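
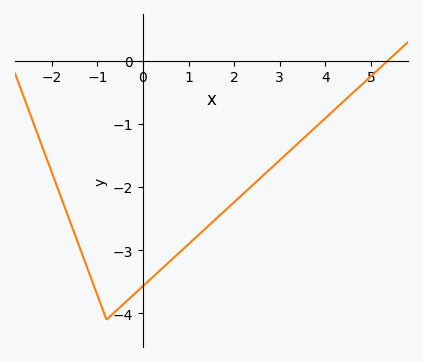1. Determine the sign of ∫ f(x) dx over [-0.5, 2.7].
negative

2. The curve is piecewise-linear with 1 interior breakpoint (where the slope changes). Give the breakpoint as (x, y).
(-0.8, -4.1)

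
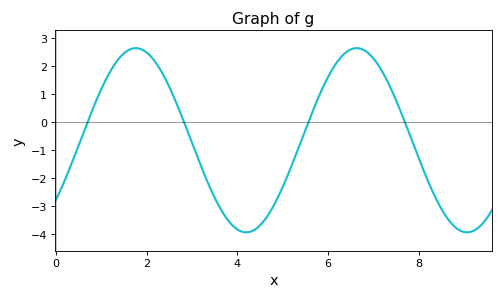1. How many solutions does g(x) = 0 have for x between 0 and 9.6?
4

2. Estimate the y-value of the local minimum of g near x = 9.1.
-3.9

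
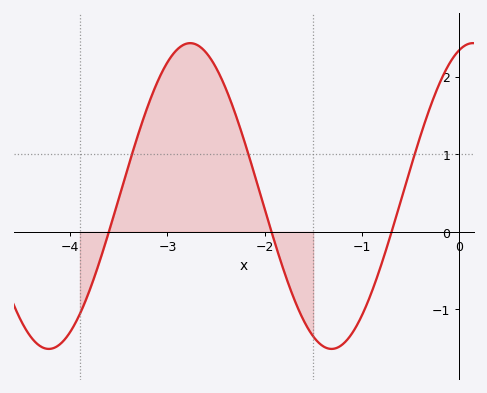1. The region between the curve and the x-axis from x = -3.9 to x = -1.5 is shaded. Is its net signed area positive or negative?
positive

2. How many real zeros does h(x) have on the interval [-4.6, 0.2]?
3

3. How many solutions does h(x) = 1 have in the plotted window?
3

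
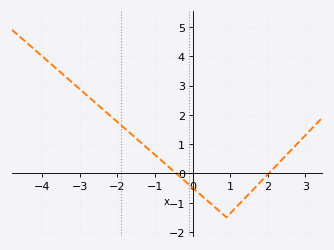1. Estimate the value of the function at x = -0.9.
0.5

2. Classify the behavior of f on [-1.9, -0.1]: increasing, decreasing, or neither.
decreasing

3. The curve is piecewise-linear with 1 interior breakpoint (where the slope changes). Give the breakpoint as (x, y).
(0.9, -1.5)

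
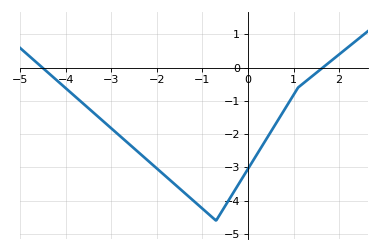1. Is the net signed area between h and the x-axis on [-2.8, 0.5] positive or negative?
negative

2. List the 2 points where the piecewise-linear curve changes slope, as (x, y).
(-0.7, -4.6); (1.1, -0.6)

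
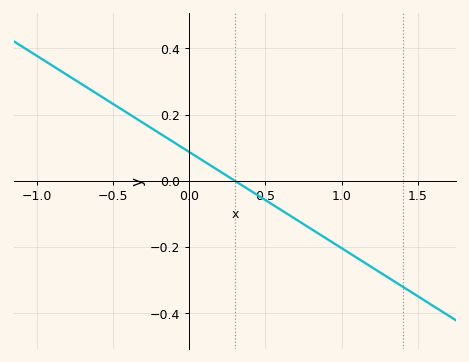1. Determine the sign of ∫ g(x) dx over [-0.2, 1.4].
negative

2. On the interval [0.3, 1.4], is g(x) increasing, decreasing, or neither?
decreasing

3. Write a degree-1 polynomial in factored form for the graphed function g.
y = -0.29(x - 0.3)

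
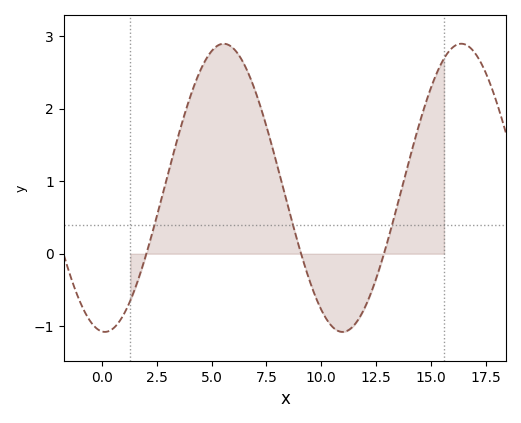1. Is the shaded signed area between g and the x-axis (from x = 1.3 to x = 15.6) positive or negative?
positive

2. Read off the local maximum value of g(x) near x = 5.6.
2.9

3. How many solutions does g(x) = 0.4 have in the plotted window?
3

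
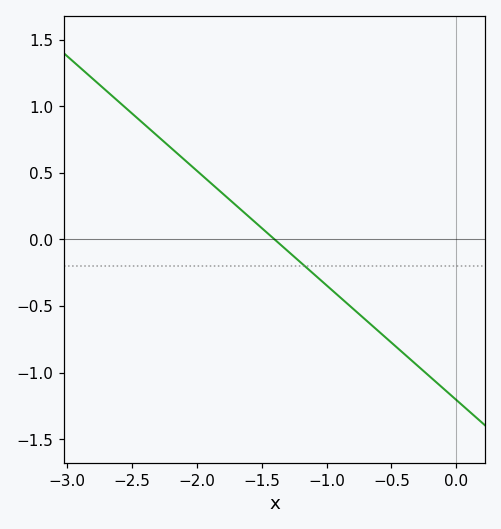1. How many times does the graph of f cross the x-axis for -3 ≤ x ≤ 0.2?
1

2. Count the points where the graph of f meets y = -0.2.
1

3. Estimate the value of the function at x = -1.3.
-0.086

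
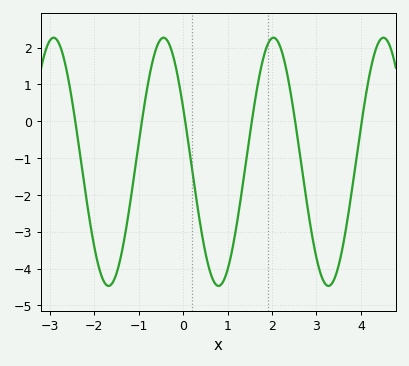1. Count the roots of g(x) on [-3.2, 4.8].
6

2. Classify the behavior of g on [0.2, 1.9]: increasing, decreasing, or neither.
neither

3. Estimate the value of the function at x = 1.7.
1.13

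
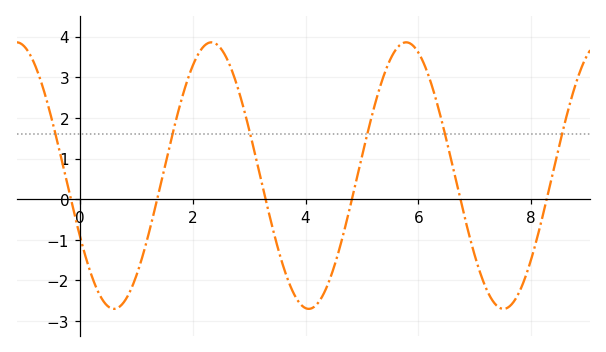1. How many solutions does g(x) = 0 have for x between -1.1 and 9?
6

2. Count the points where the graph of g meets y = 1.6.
6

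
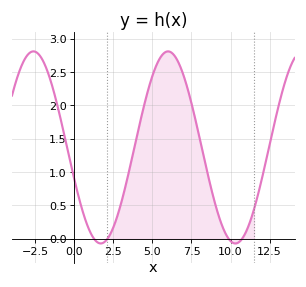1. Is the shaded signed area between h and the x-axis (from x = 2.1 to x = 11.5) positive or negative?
positive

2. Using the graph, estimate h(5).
2.45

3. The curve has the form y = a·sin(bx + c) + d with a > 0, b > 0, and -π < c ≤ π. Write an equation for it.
y = 1.44sin(0.73x - 2.8) + 1.37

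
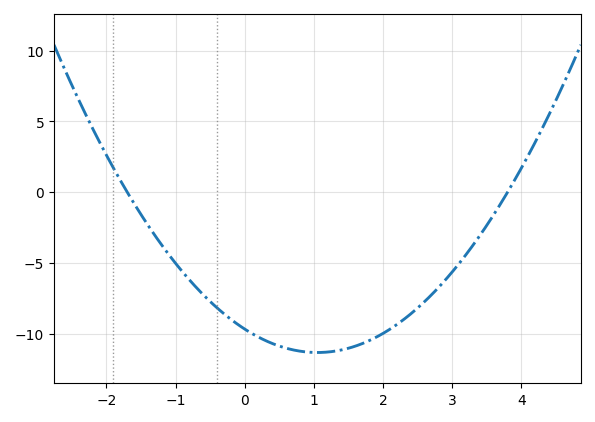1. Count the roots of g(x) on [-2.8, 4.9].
2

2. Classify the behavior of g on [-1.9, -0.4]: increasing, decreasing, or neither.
decreasing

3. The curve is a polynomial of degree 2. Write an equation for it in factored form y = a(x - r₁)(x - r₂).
y = 1.5(x + 1.7)(x - 3.8)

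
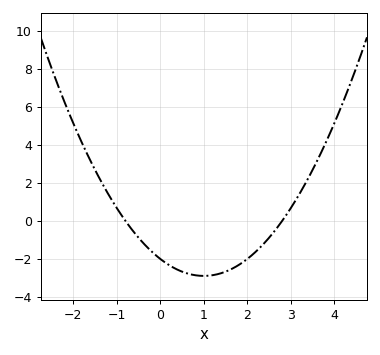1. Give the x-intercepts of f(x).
-0.8, 2.8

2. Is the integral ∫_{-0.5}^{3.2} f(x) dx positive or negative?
negative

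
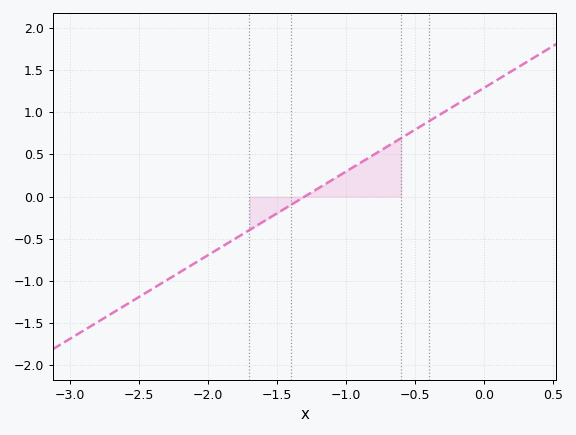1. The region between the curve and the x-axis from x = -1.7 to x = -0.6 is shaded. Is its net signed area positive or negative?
positive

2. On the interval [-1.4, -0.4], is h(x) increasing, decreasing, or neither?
increasing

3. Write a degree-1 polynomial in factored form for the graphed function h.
y = 0.99(x + 1.3)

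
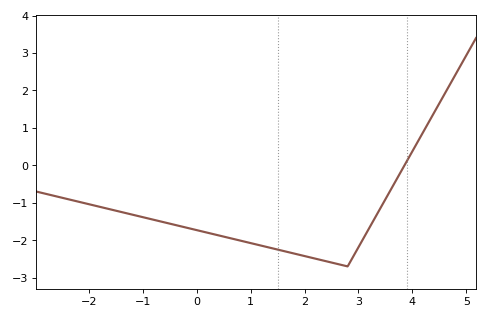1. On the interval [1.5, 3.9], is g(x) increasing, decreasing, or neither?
neither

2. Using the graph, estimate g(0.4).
-1.87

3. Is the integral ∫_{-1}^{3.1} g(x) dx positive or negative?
negative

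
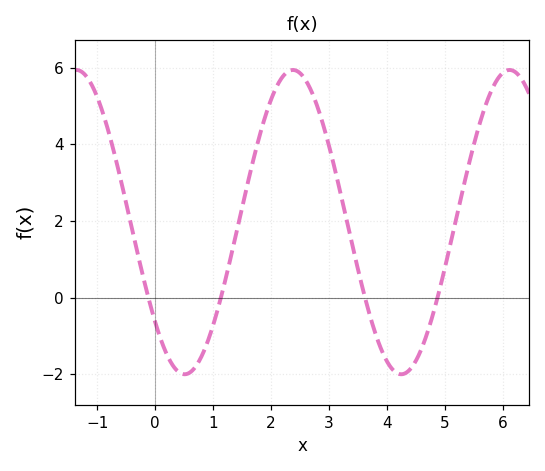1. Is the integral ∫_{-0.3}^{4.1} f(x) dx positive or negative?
positive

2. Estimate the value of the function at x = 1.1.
-0.2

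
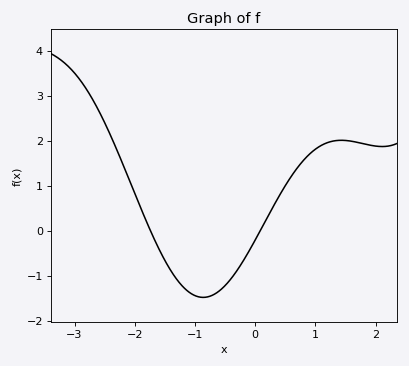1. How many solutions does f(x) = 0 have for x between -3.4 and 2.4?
2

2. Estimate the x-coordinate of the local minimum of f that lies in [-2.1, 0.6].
-0.863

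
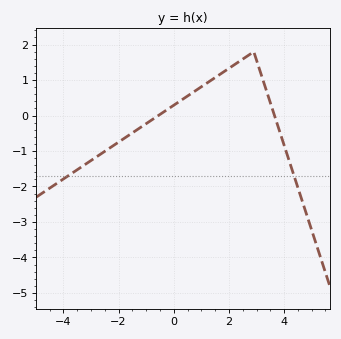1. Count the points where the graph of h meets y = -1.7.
2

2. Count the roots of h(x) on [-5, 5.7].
2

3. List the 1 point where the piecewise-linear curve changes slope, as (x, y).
(2.9, 1.8)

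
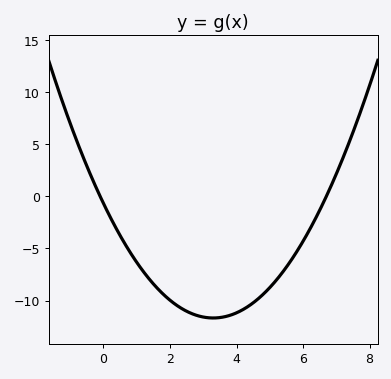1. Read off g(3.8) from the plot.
-11.4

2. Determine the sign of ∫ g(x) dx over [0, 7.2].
negative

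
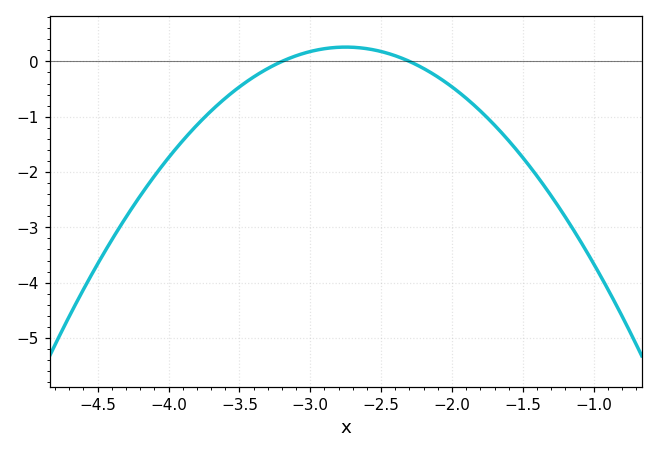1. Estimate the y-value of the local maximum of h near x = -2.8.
0.259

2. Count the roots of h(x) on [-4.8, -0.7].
2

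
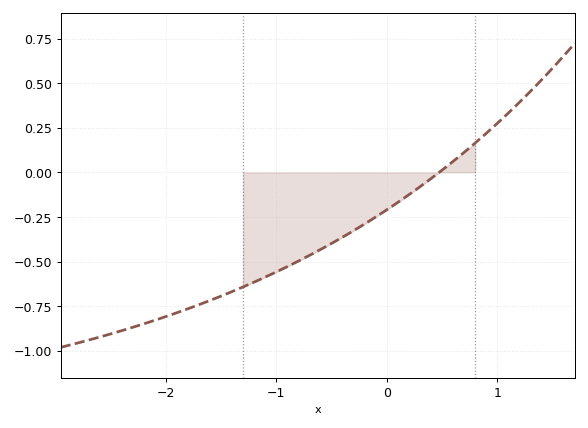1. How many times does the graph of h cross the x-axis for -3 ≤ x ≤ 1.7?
1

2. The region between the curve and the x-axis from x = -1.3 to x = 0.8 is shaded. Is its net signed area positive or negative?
negative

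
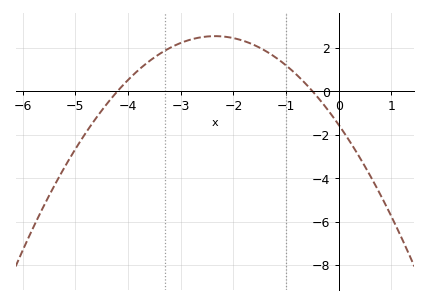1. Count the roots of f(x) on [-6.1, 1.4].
2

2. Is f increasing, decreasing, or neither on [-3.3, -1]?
neither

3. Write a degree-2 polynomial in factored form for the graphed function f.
y = -0.74(x + 4.2)(x + 0.5)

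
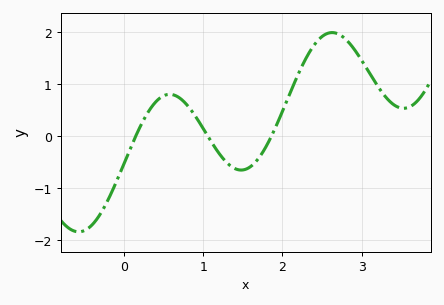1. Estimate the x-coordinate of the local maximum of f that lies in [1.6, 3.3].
2.6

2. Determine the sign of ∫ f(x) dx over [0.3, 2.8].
positive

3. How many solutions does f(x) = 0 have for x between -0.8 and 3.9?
3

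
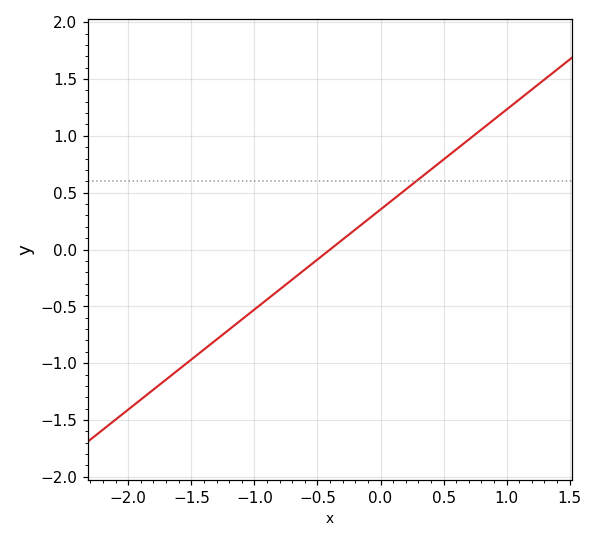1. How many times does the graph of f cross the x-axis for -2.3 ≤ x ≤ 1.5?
1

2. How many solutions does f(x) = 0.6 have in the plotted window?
1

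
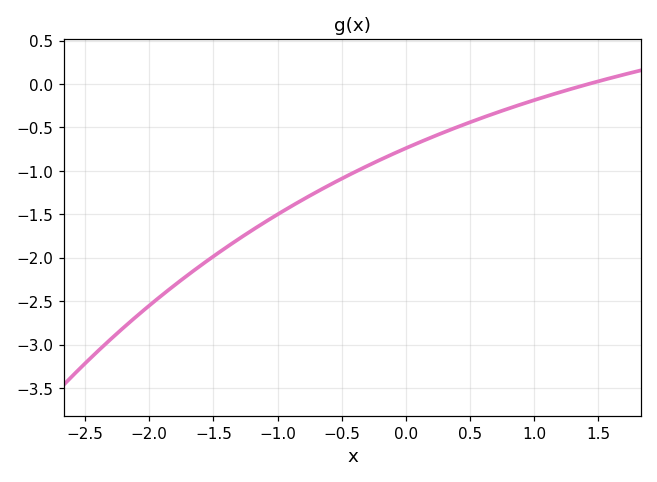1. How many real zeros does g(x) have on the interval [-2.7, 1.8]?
1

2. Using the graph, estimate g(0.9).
-0.25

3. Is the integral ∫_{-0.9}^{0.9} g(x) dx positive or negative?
negative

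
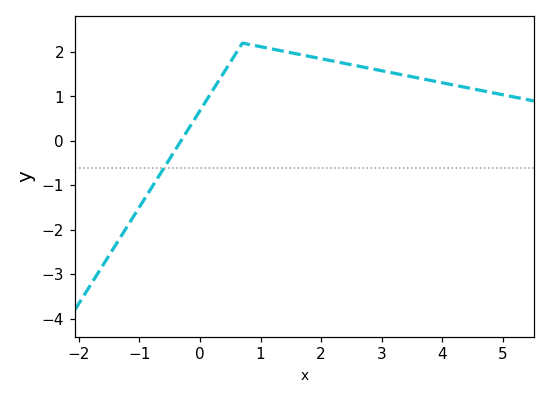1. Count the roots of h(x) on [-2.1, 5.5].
1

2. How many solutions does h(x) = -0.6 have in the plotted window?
1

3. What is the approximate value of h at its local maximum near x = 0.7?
2.2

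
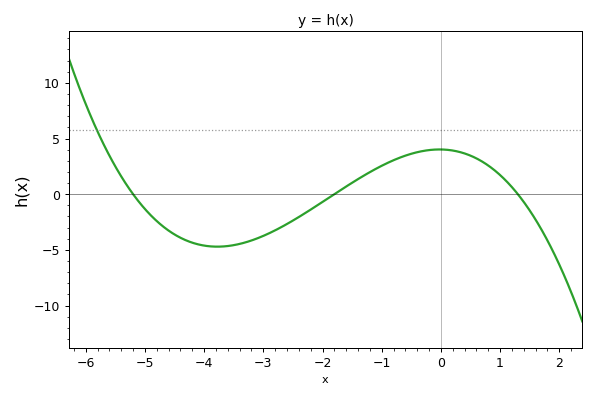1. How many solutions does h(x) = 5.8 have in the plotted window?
1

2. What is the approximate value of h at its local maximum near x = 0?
4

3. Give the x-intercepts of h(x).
-5.2, -1.8, 1.2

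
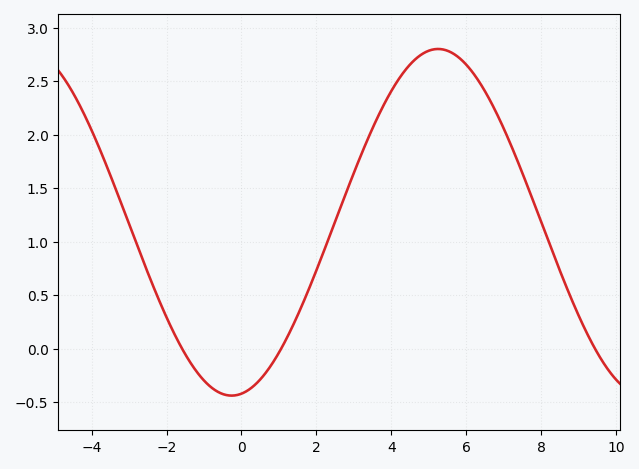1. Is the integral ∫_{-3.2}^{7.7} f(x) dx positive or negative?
positive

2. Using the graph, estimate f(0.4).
-0.326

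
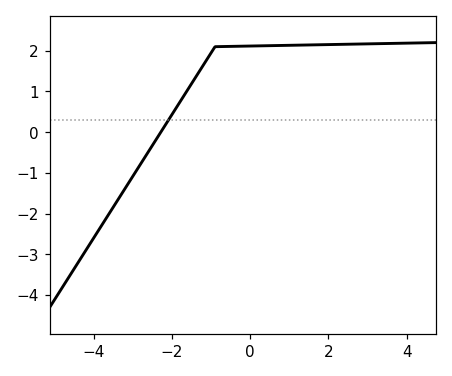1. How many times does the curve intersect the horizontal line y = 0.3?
1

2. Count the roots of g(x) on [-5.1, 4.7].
1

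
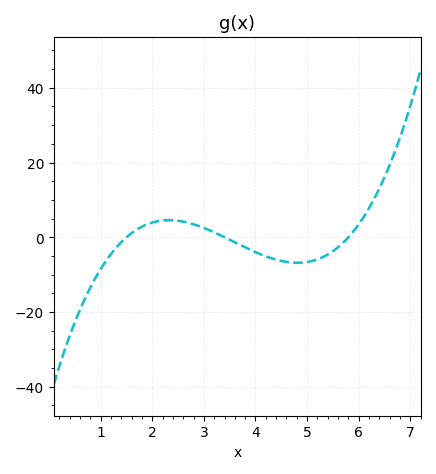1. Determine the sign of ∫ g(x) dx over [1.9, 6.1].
negative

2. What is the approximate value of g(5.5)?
-4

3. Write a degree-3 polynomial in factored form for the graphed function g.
y = 1.48(x - 1.5)(x - 3.4)(x - 5.8)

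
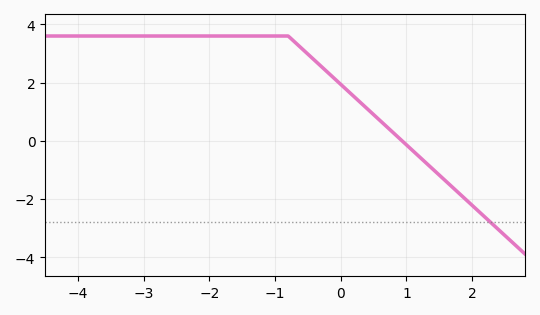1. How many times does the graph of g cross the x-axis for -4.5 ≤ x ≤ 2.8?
1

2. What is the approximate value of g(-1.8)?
3.6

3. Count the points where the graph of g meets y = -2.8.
1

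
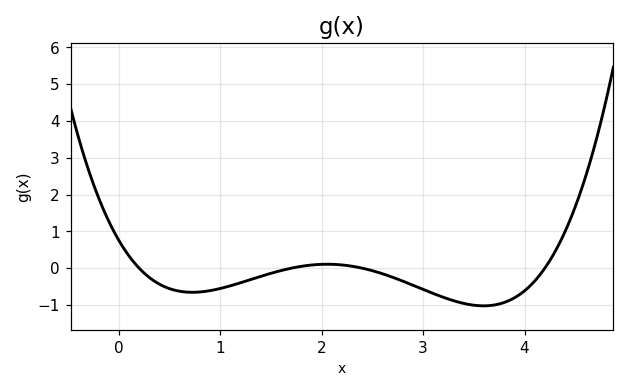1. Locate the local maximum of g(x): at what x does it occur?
2.06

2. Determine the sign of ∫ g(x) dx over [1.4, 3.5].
negative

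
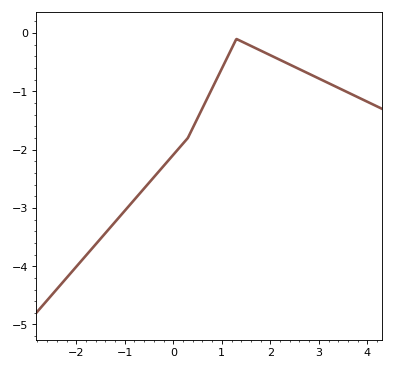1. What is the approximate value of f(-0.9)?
-3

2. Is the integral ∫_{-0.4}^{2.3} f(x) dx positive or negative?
negative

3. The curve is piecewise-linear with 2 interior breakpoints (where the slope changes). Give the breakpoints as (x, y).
(0.3, -1.8); (1.3, -0.1)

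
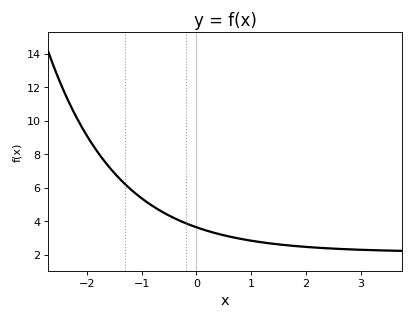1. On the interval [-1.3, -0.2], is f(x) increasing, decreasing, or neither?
decreasing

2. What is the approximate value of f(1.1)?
2.8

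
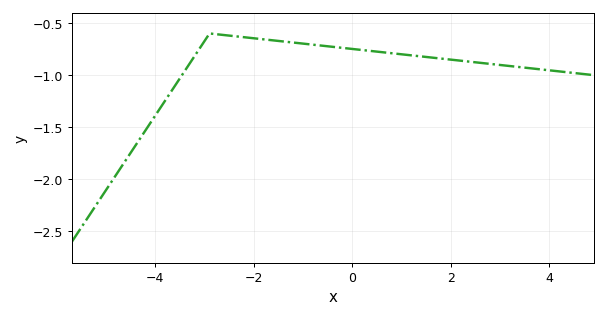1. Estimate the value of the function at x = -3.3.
-0.886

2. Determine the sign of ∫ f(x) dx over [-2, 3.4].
negative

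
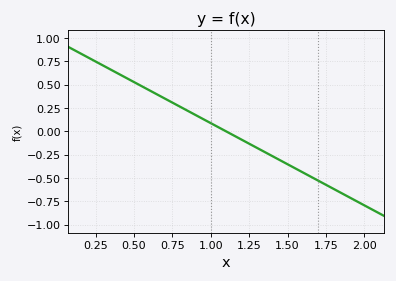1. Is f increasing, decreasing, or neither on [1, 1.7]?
decreasing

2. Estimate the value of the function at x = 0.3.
0.7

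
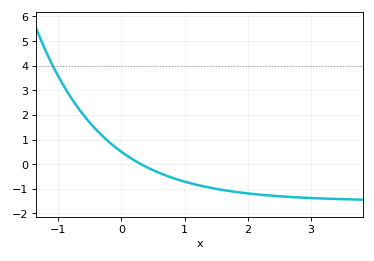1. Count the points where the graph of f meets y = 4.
1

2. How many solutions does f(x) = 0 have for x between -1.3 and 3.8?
1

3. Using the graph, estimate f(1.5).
-1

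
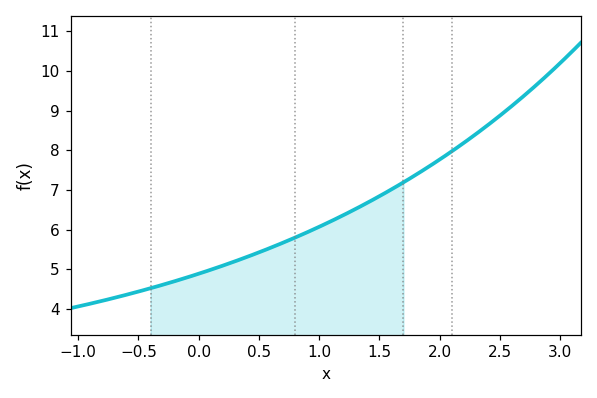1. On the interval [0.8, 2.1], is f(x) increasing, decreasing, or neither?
increasing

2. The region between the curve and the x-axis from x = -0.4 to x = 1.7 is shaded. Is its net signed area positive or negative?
positive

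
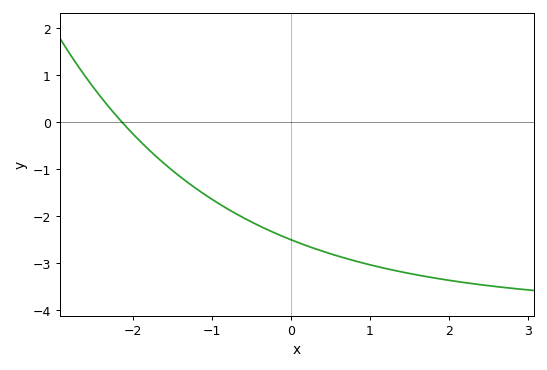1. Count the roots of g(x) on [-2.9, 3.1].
1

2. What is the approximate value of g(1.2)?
-3.1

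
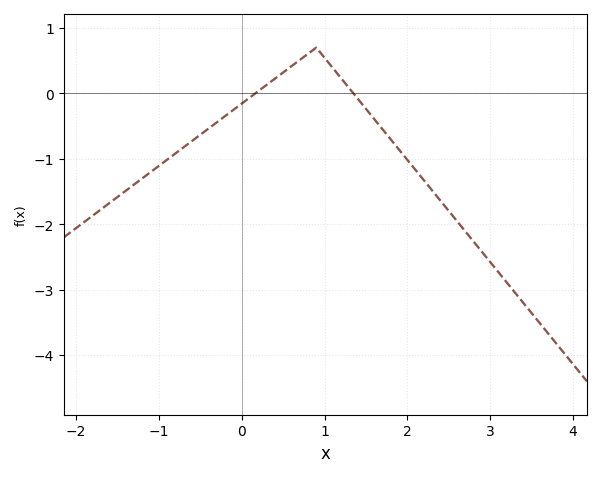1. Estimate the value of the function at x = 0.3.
0.1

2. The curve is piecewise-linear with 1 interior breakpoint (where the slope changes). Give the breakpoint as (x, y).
(0.9, 0.7)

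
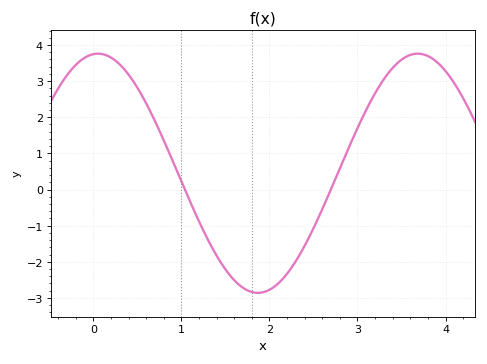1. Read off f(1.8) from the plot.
-2.8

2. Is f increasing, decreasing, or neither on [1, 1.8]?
decreasing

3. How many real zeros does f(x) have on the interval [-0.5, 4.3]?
2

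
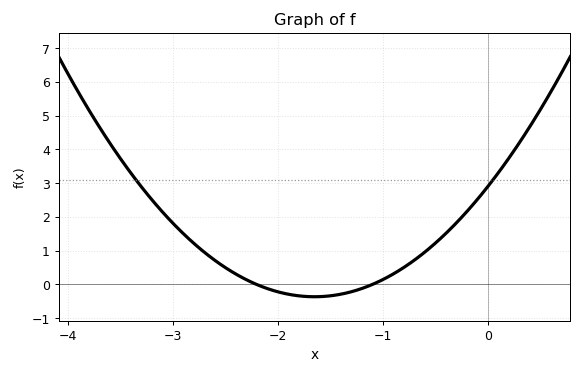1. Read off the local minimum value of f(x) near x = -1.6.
-0.4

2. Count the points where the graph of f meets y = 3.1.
2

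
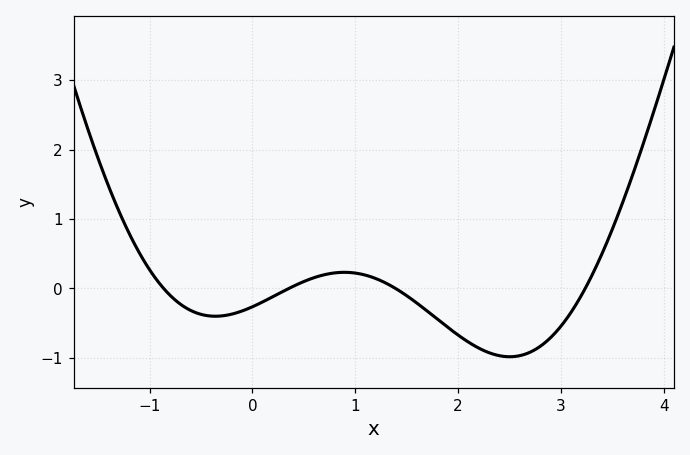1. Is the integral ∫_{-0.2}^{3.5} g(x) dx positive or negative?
negative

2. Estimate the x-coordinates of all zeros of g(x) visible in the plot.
-0.9, 0.4, 1.4, 3.2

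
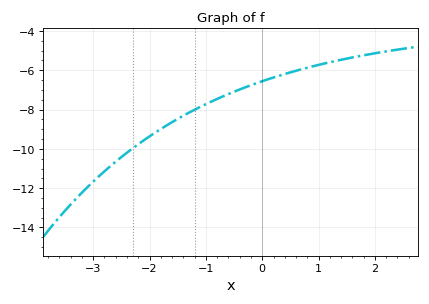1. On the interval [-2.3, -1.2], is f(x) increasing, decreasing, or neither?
increasing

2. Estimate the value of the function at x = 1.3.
-5.53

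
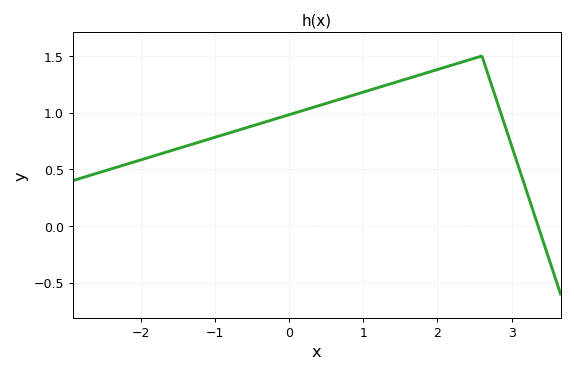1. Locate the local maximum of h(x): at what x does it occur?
2.6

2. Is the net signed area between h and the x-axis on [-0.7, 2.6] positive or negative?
positive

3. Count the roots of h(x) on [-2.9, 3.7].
1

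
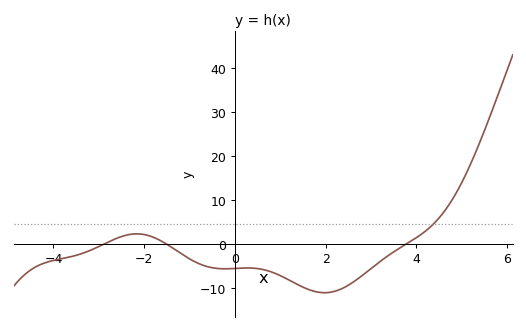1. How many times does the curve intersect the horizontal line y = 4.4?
1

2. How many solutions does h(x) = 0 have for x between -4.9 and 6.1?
3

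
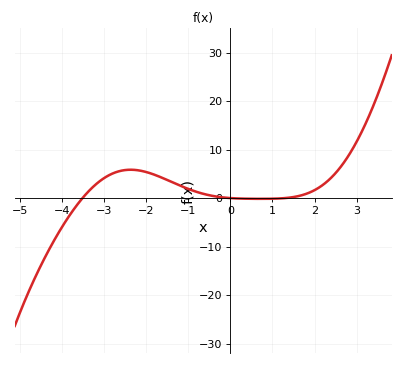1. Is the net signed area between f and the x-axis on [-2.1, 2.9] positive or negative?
positive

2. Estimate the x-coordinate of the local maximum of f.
-2.37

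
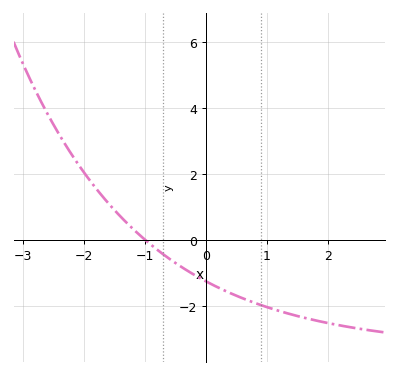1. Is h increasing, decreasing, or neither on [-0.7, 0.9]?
decreasing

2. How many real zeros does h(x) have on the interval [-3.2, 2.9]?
1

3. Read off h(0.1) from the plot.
-1.34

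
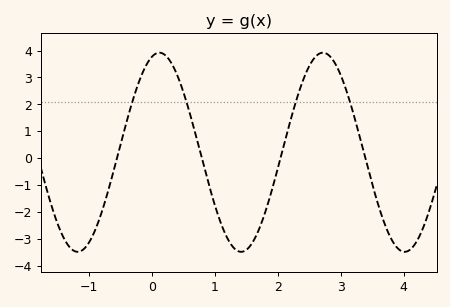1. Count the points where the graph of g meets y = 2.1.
4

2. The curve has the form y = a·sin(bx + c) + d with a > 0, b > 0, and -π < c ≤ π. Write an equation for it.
y = 3.7sin(2.4x + 1.3) + 0.22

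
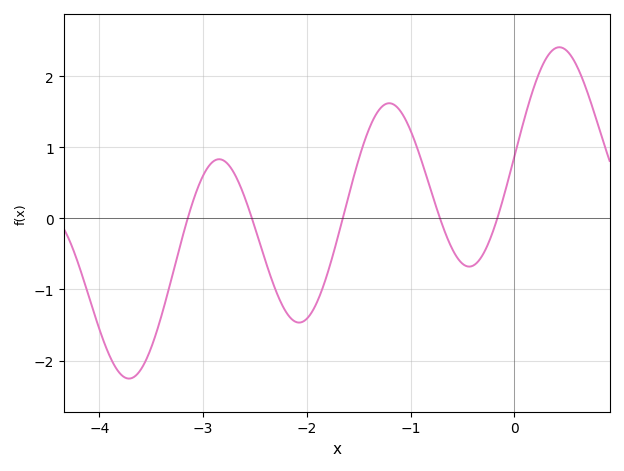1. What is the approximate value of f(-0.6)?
-0.425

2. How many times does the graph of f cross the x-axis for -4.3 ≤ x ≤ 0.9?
5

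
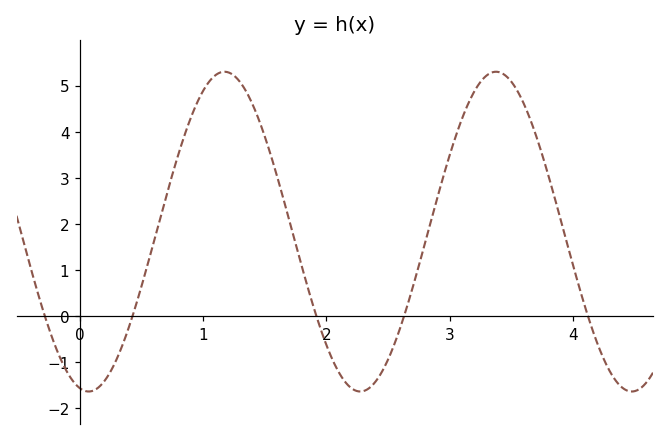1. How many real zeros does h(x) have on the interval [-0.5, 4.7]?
5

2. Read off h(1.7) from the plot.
2.06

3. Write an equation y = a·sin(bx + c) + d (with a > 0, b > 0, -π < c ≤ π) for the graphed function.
y = 3.47sin(2.85x - 1.77) + 1.83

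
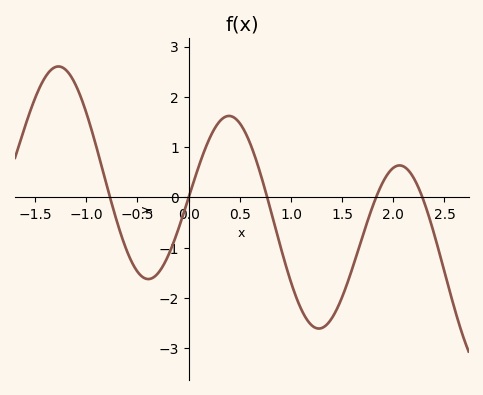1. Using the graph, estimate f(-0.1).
-0.6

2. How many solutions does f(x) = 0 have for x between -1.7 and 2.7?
5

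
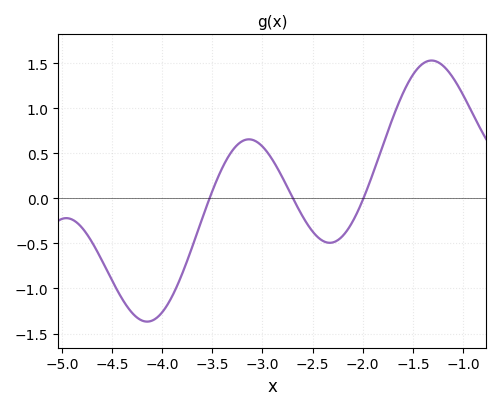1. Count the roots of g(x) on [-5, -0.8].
3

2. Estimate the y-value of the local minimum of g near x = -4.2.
-1.37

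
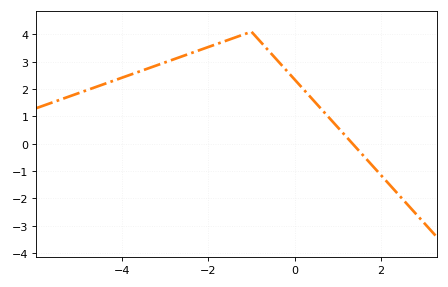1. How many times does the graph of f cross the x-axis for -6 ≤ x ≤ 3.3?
1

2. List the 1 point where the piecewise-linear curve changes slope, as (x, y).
(-1, 4.1)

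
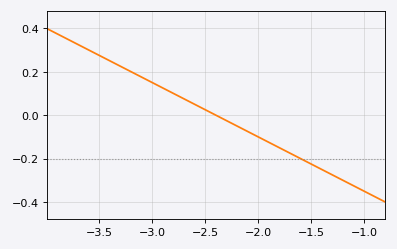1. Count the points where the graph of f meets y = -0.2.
1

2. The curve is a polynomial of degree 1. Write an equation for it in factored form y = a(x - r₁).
y = -0.25(x + 2.4)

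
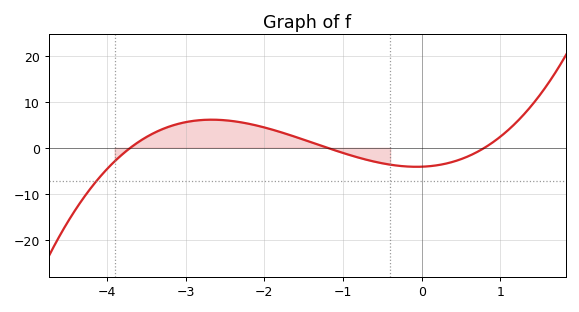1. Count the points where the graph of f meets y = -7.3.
1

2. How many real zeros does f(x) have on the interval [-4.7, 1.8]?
3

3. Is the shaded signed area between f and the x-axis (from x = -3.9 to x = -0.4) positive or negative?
positive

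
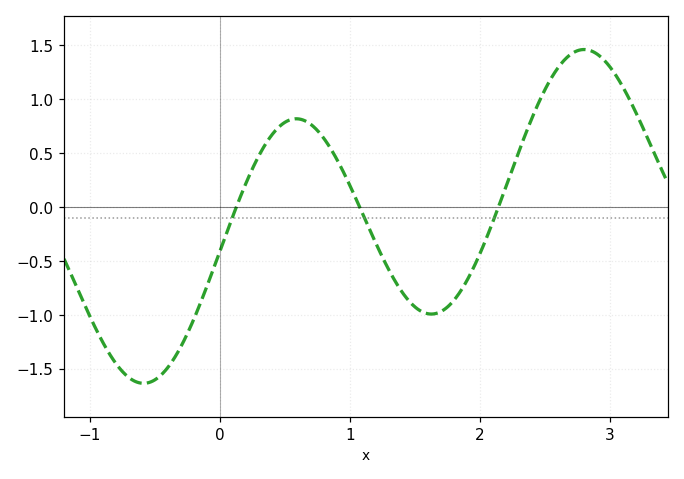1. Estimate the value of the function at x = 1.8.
-0.86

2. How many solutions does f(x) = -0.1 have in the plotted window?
3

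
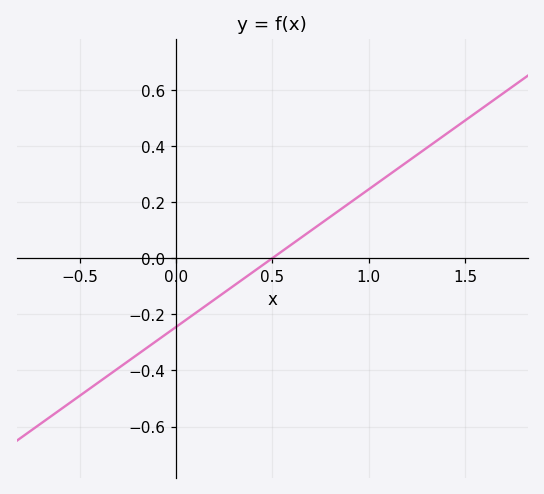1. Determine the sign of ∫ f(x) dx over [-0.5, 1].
negative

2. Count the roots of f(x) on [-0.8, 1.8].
1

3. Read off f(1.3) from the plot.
0.4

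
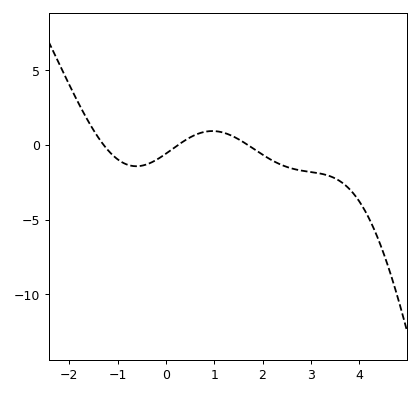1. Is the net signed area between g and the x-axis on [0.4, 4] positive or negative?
negative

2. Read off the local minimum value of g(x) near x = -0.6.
-1.5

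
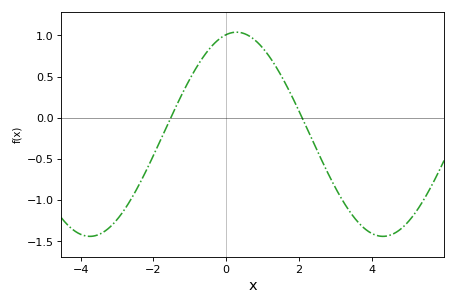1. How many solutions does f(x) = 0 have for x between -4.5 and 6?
2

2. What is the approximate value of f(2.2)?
-0.1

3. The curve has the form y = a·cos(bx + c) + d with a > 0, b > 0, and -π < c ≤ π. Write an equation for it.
y = 1.24cos(0.78x - 0.22) - 0.2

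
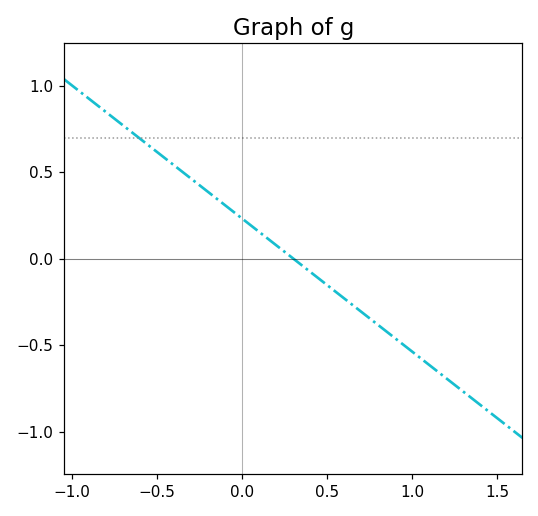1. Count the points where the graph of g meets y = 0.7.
1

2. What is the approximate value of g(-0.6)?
0.7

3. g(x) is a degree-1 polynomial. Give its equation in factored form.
y = -0.77(x - 0.3)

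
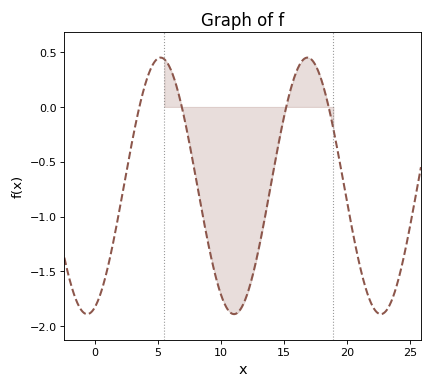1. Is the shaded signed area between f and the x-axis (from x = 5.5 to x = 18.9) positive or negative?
negative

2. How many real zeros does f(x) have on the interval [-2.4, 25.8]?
4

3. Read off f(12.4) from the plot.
-1.6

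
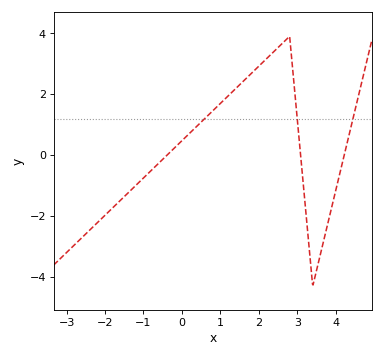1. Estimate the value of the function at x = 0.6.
1.2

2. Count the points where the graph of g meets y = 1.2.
3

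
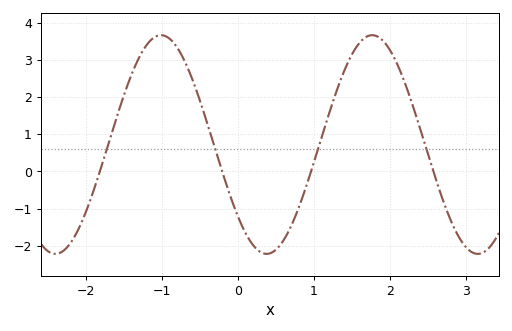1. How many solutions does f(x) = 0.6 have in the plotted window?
4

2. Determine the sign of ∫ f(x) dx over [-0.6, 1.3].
negative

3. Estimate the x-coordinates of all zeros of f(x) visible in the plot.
-1.8, -0.2, 1, 2.6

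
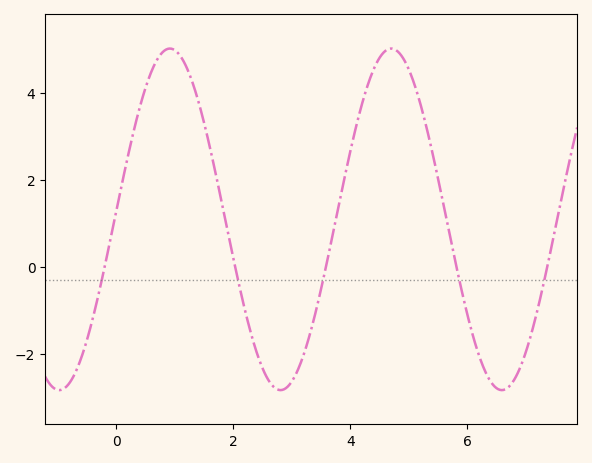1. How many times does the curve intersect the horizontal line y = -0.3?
5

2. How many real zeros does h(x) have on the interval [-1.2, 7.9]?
5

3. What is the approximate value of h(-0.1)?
0.636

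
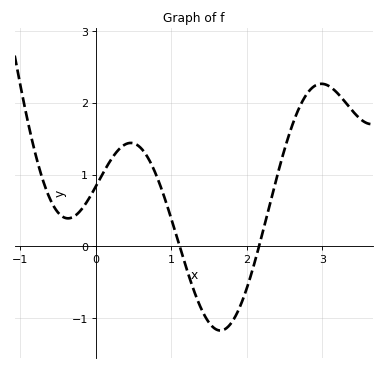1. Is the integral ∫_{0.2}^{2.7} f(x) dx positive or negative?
positive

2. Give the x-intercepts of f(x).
1.11, 2.16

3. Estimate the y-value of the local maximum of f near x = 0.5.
1.44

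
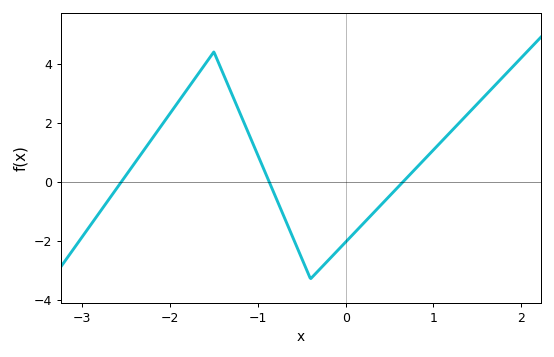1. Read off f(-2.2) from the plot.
1.47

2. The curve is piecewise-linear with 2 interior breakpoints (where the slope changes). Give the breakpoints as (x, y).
(-1.5, 4.4); (-0.4, -3.3)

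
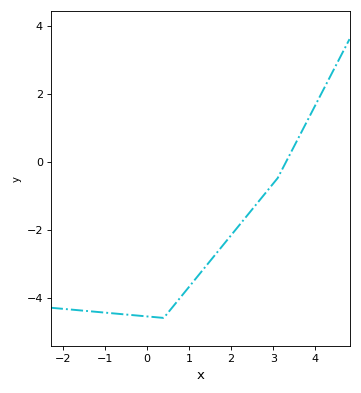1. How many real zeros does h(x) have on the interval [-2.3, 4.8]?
1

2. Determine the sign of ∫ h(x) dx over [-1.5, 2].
negative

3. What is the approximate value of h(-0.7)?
-4.4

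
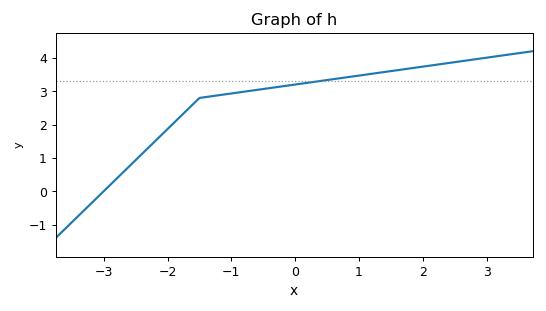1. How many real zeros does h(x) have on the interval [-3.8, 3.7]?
1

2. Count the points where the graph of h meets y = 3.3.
1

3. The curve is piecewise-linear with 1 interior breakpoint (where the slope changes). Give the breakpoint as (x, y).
(-1.5, 2.8)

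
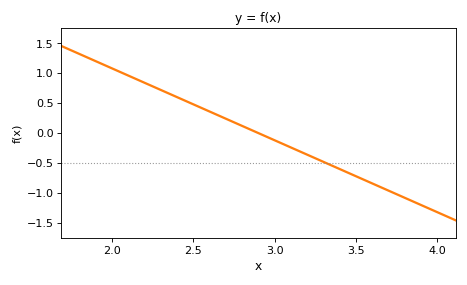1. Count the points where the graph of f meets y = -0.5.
1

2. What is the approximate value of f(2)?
1.1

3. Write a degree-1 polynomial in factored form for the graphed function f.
y = -1.2(x - 2.9)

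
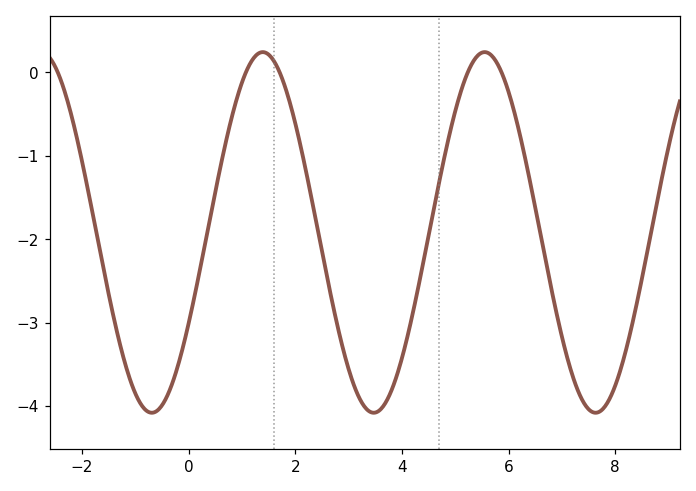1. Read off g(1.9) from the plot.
-0.4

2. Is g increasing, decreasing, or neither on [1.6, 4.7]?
neither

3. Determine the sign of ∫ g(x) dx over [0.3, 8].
negative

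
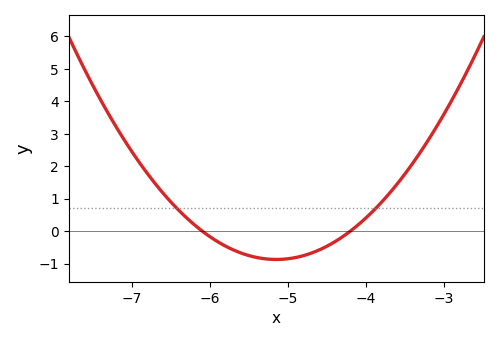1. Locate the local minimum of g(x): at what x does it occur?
-5.2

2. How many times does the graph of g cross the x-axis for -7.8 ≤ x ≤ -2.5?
2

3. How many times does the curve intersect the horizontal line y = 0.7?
2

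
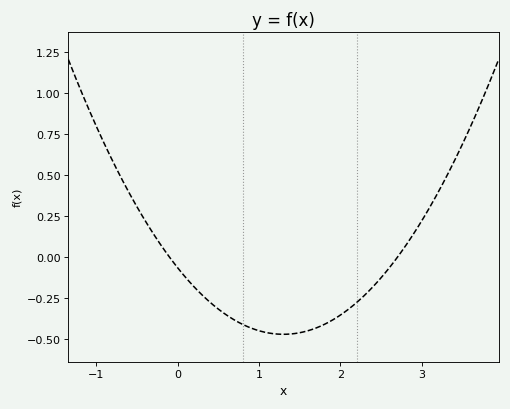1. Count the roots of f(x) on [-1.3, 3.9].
2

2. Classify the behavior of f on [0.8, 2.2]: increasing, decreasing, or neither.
neither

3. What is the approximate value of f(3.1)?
0.3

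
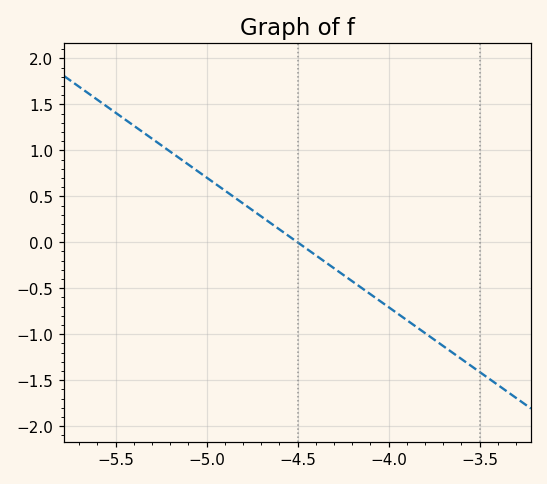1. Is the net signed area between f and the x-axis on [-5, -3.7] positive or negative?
negative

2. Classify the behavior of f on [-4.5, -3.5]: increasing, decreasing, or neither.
decreasing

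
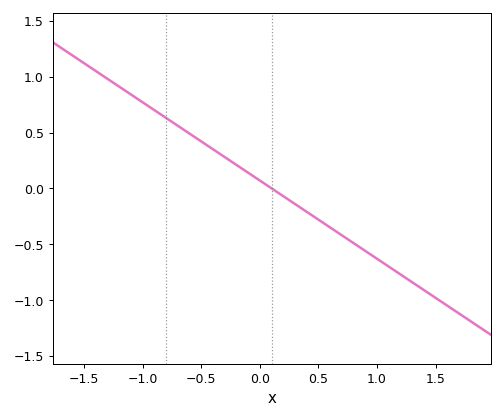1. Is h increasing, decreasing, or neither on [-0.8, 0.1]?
decreasing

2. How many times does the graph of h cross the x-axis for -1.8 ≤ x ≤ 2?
1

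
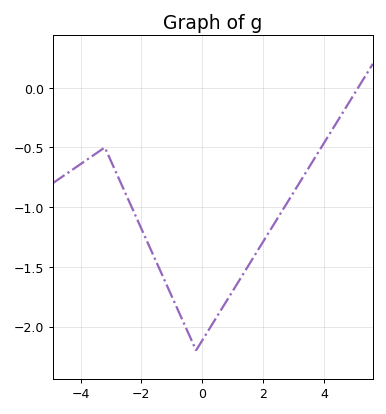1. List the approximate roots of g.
5.13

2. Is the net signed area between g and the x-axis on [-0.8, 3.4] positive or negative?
negative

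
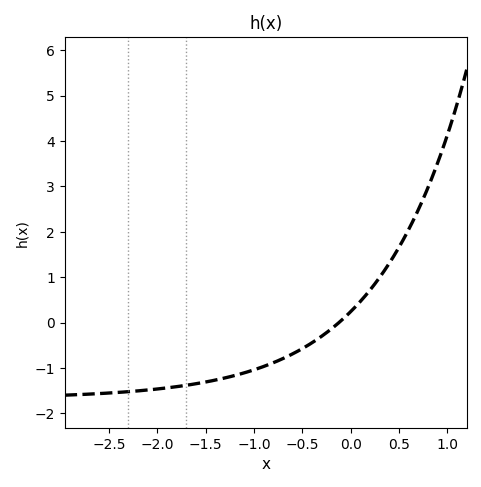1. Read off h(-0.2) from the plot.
-0.1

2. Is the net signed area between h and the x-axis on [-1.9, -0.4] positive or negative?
negative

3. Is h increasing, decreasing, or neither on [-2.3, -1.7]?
increasing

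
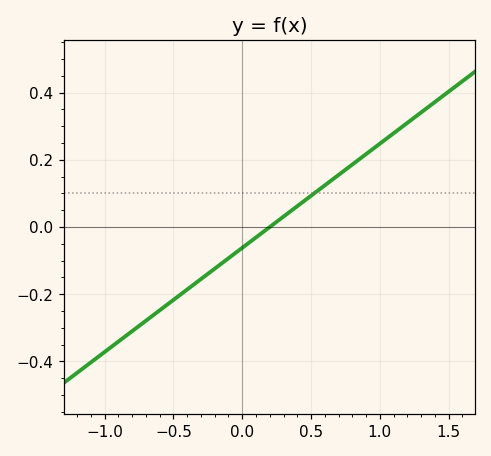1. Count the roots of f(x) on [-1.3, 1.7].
1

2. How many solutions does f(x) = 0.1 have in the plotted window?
1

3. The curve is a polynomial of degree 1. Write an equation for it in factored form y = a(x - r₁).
y = 0.31(x - 0.2)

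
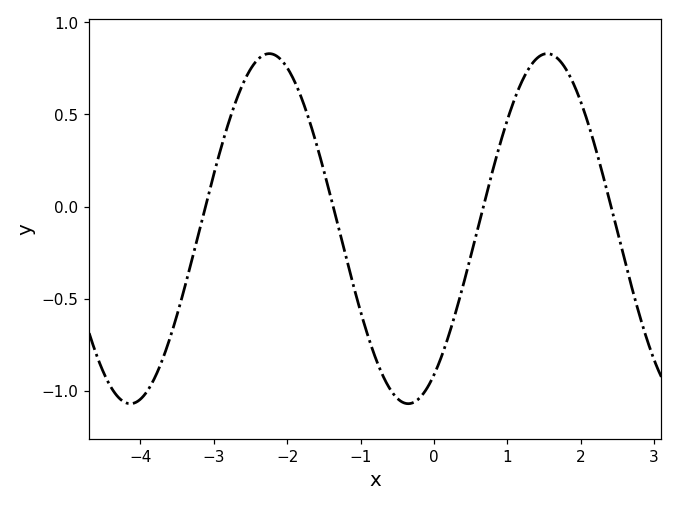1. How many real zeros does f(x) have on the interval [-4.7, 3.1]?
4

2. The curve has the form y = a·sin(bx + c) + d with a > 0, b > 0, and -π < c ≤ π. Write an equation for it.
y = 0.95sin(1.7x - 0.99) - 0.12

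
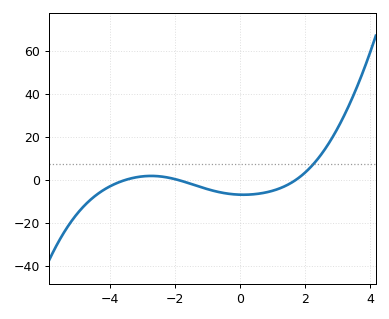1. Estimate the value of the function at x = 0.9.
-6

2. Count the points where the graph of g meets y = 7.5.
1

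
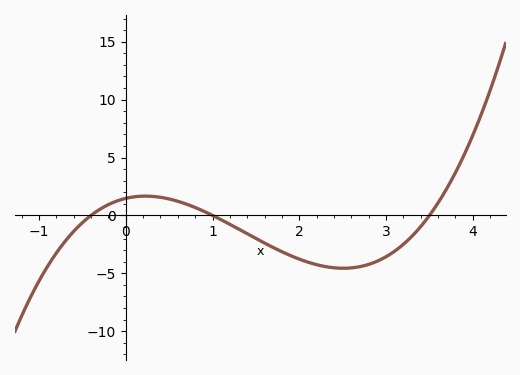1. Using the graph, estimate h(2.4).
-4.5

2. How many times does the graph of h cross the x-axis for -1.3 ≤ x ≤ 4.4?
3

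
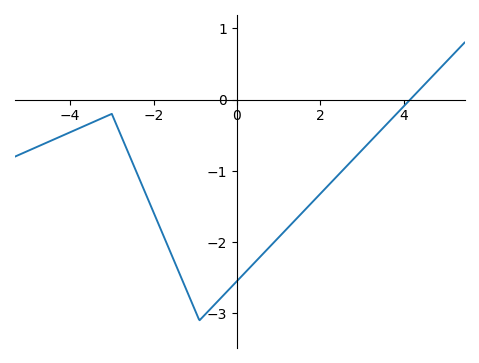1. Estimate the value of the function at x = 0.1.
-2.5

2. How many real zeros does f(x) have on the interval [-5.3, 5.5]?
1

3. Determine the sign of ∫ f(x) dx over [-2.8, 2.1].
negative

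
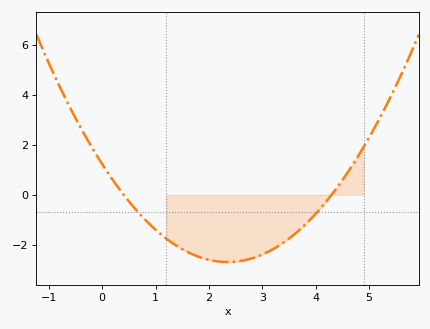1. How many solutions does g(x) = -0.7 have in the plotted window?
2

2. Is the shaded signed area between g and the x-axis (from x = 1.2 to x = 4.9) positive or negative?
negative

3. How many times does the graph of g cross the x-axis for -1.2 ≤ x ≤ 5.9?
2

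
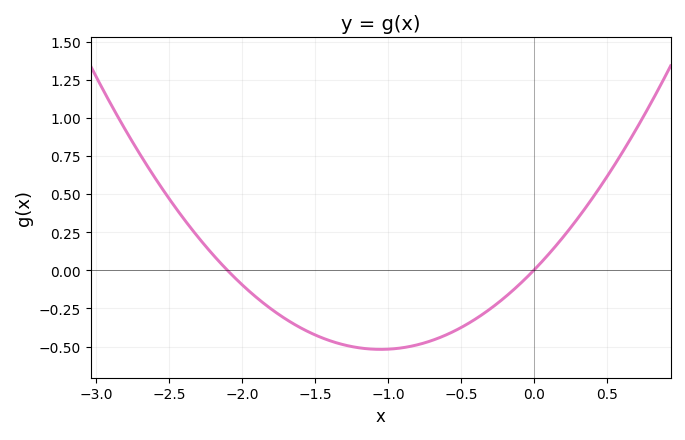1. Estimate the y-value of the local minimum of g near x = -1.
-0.5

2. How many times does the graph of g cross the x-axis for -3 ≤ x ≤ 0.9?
2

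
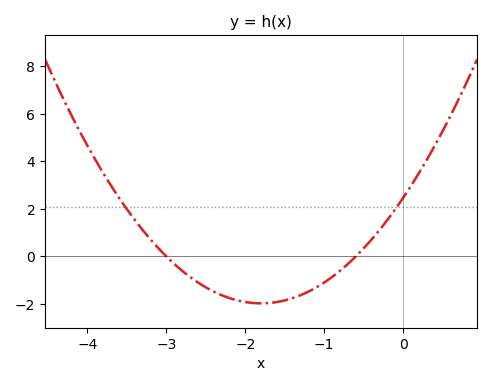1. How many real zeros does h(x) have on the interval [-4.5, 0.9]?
2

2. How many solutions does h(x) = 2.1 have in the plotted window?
2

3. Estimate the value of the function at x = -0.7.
-0.4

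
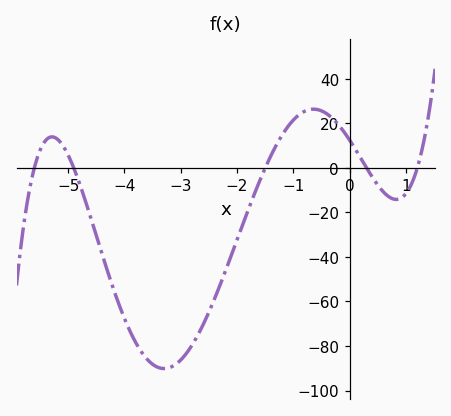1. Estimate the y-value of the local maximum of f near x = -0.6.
26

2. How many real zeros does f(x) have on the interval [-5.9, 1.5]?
5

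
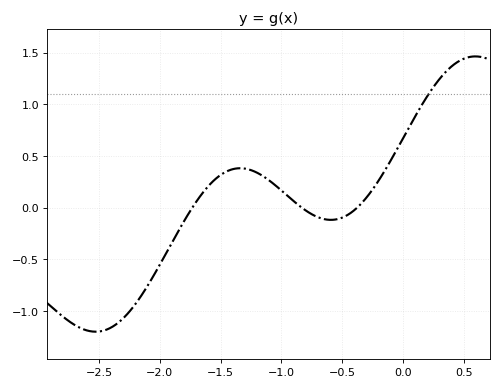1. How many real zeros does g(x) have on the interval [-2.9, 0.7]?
3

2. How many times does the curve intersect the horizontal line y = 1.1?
1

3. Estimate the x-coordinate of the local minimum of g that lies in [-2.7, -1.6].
-2.55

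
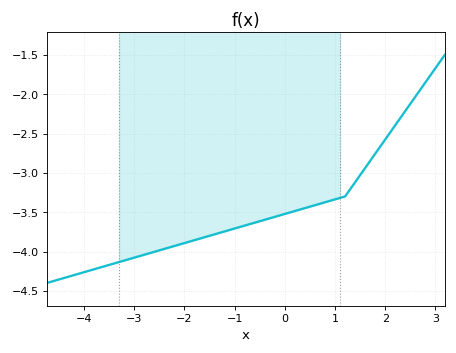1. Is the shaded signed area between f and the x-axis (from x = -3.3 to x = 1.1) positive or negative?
negative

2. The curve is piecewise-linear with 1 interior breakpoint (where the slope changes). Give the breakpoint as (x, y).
(1.2, -3.3)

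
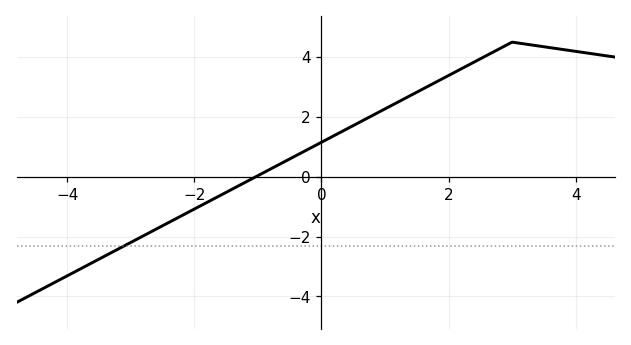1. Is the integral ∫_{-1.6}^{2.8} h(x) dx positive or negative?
positive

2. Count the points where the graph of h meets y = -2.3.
1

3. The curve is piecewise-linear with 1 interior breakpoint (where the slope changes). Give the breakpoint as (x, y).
(3, 4.5)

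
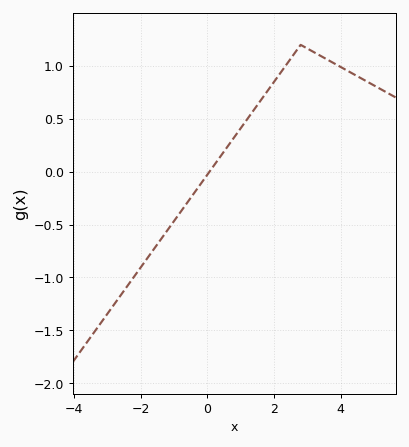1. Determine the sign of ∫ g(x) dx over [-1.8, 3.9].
positive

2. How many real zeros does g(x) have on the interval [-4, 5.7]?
1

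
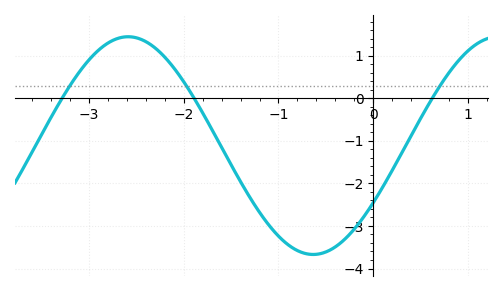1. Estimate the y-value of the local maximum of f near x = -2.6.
1.4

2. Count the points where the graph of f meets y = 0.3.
3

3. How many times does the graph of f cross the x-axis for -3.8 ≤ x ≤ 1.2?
3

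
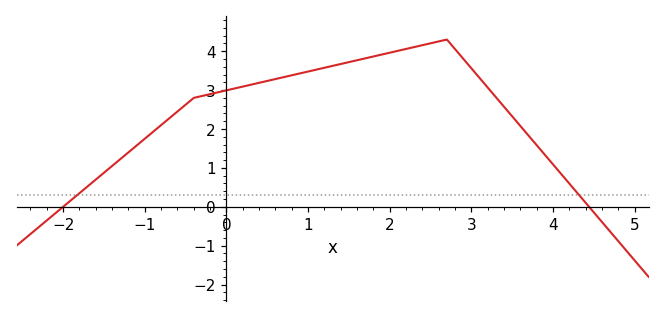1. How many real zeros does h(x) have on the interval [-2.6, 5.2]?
2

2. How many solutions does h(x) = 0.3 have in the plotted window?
2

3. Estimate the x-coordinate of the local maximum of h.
2.8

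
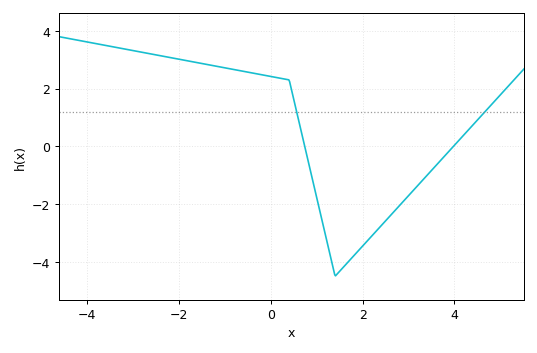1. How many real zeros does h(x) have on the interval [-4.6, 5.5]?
2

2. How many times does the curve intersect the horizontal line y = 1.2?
2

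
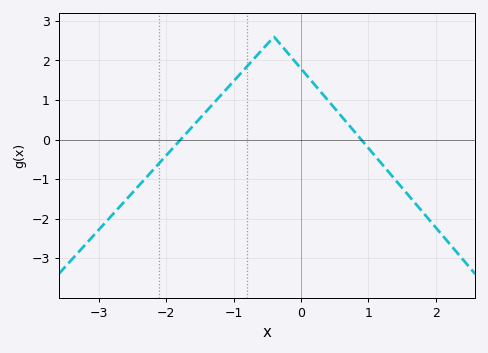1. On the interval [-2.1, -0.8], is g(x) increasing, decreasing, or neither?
increasing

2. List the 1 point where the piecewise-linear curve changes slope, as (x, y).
(-0.4, 2.6)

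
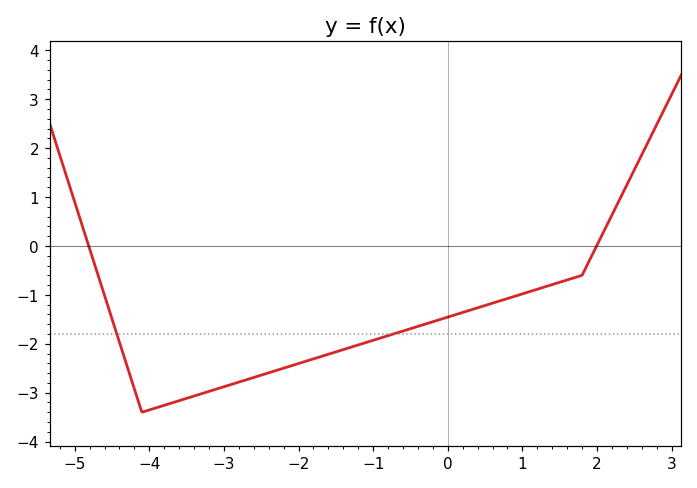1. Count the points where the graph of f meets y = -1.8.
2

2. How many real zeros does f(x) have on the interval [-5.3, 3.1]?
2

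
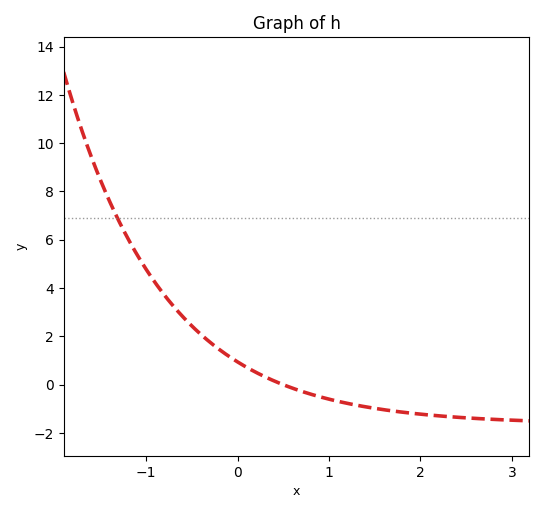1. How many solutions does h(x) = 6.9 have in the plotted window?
1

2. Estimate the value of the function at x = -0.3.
1.75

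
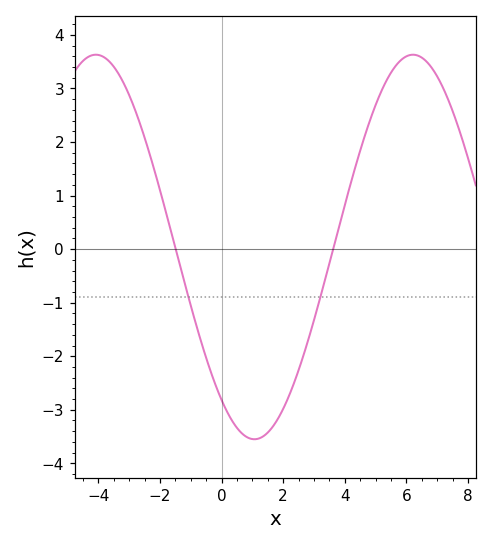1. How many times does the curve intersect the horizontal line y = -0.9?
2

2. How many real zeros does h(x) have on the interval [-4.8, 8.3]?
2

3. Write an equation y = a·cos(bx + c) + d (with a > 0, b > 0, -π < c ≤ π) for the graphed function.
y = 3.59cos(0.61x + 2.5) + 0.04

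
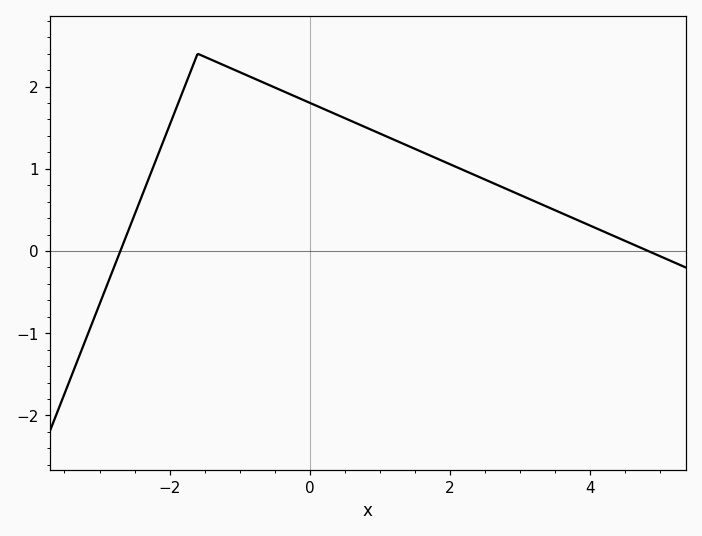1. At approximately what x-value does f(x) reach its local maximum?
-1.6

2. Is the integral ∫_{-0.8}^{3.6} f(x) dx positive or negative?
positive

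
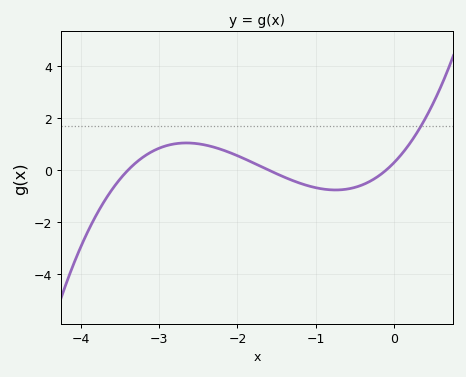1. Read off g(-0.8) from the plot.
-0.8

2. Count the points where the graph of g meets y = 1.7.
1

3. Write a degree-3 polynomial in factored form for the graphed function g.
y = 0.52(x + 3.4)(x + 1.6)(x + 0.1)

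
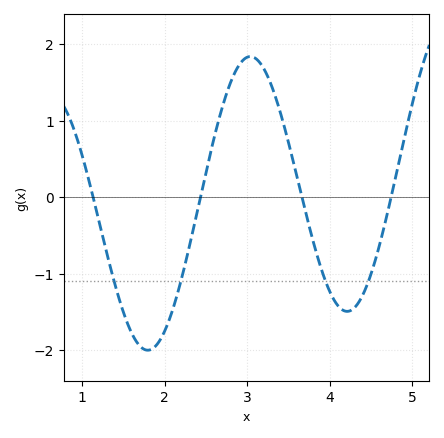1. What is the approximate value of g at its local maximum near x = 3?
1.8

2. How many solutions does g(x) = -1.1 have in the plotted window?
4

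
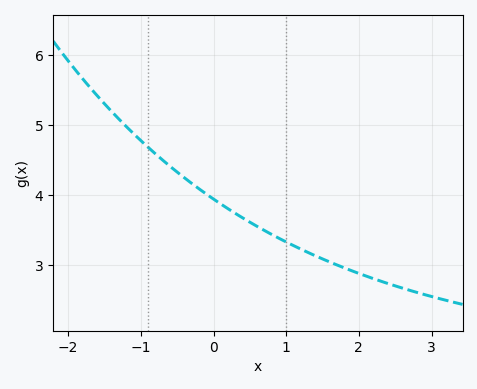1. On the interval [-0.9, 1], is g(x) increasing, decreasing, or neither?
decreasing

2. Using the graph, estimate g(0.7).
3.5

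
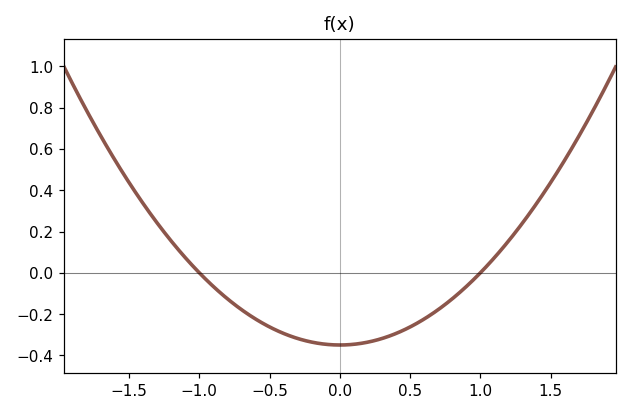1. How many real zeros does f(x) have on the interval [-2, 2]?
2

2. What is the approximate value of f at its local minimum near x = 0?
-0.35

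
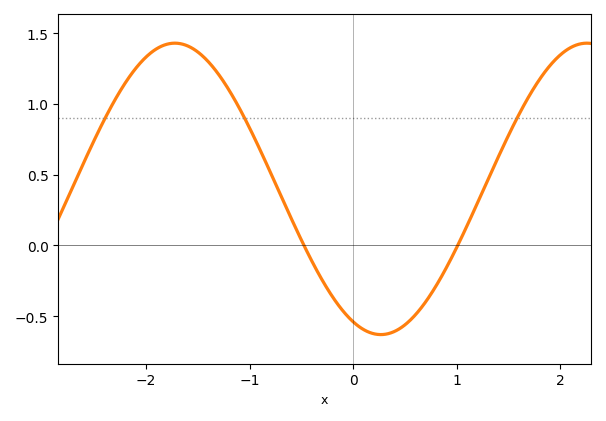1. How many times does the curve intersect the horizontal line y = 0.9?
3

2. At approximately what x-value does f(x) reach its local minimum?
0.267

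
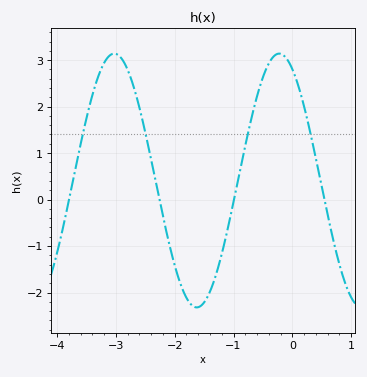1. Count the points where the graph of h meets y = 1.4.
4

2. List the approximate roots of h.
-3.8, -2.3, -1, 0.5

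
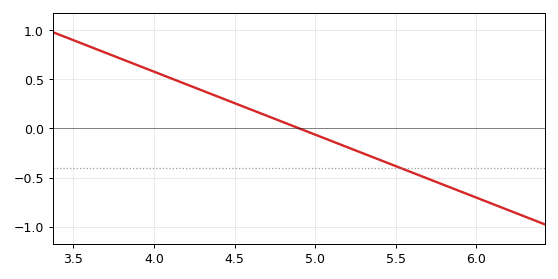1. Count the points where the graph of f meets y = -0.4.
1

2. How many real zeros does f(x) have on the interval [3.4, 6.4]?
1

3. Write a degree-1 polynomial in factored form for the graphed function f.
y = -0.64(x - 4.9)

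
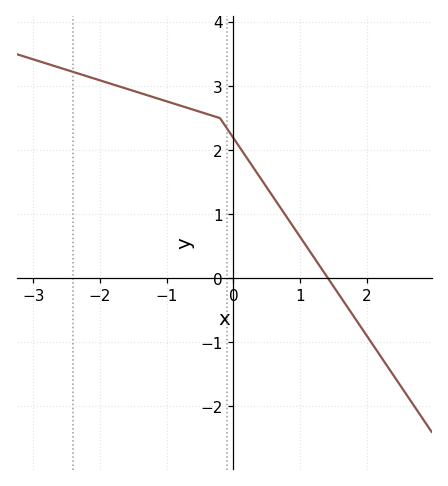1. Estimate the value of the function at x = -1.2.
2.8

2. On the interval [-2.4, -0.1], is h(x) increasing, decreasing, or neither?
decreasing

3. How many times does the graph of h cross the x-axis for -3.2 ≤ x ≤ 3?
1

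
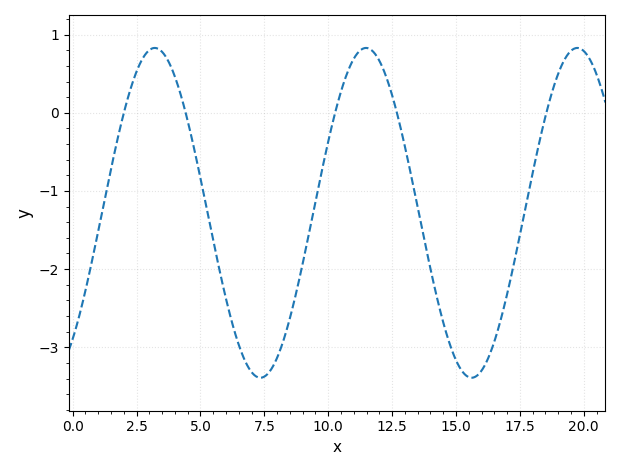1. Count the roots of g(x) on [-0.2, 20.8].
5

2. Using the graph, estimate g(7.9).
-3.2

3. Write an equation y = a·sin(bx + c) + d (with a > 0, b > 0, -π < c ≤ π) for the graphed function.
y = 2.11sin(0.76x - 0.87) - 1.28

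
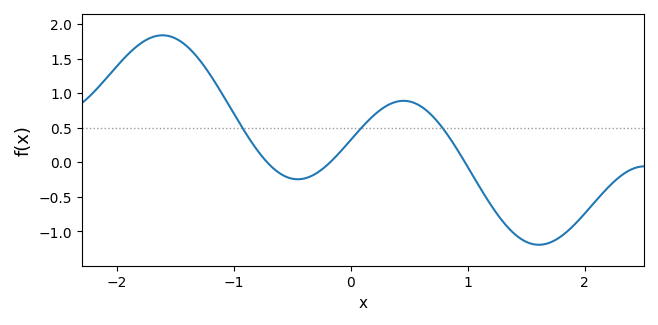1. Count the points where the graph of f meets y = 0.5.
3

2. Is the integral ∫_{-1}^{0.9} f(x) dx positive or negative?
positive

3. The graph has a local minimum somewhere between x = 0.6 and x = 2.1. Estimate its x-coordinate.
1.6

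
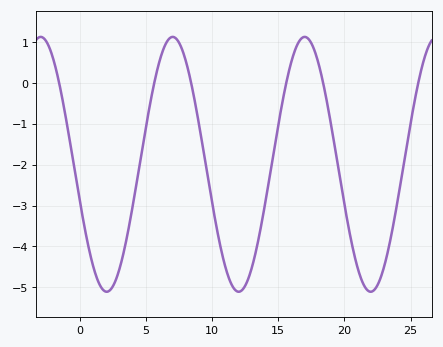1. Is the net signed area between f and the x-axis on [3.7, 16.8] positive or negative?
negative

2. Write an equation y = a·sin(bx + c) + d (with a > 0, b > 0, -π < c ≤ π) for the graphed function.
y = 3.12sin(0.63x - 2.85) - 1.99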